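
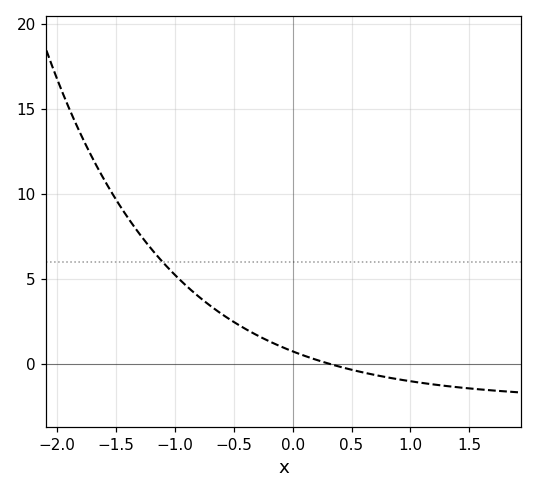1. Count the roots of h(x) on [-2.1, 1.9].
1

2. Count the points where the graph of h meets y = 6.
1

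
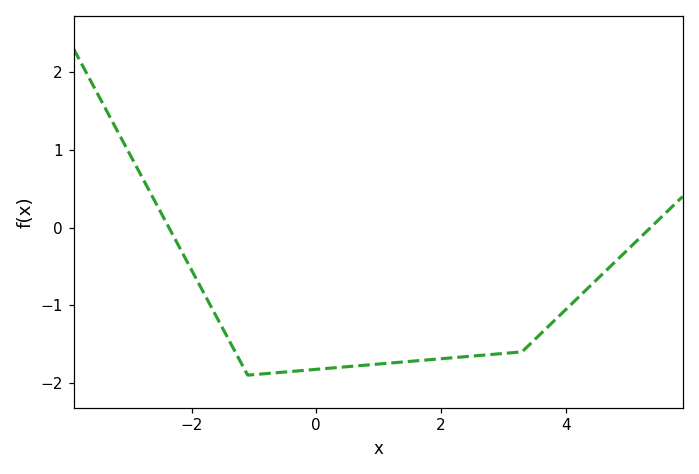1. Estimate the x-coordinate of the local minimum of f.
-1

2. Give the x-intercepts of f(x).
-2.4, 5.4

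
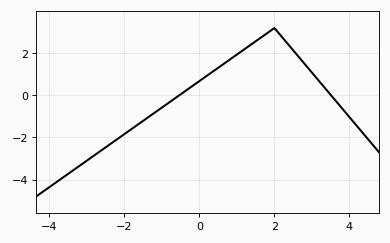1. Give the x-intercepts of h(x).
-0.539, 3.51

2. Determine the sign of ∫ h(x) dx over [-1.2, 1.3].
positive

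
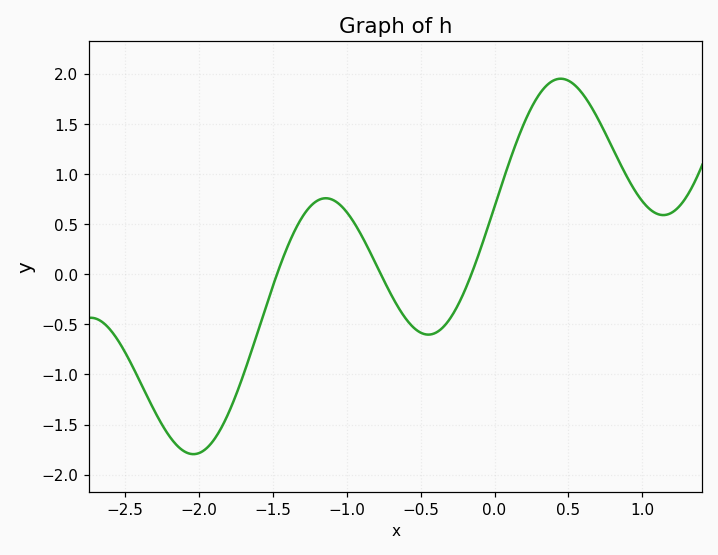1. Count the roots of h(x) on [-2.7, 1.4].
3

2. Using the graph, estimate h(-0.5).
-0.583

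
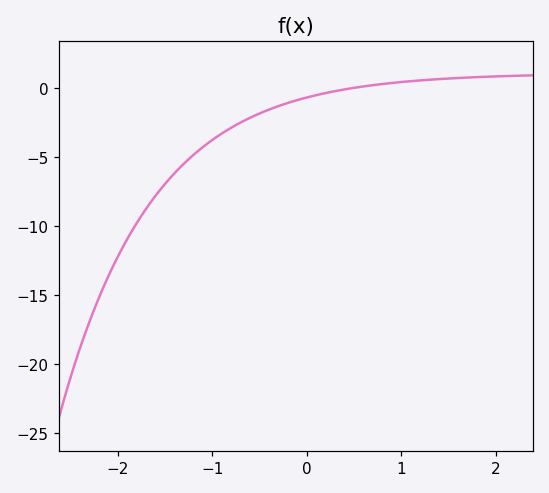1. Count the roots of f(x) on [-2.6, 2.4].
1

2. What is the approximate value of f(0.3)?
-0.22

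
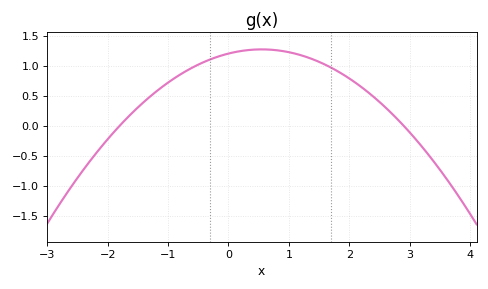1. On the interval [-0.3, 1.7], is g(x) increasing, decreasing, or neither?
neither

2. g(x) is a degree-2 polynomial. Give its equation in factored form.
y = -0.23(x + 1.8)(x - 2.9)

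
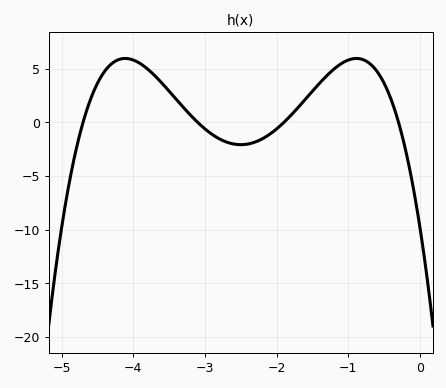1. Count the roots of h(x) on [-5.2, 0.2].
4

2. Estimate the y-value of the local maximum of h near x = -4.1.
5.97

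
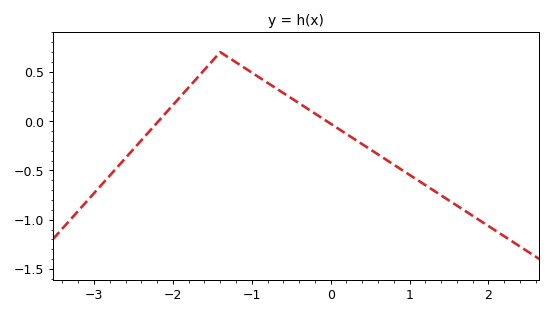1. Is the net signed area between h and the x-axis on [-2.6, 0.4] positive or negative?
positive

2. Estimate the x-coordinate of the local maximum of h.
-1.4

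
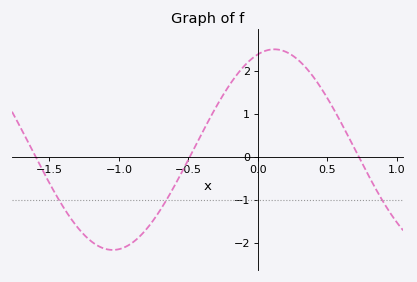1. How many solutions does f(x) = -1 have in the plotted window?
3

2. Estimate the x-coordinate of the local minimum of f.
-1.05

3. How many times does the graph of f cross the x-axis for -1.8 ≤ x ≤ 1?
3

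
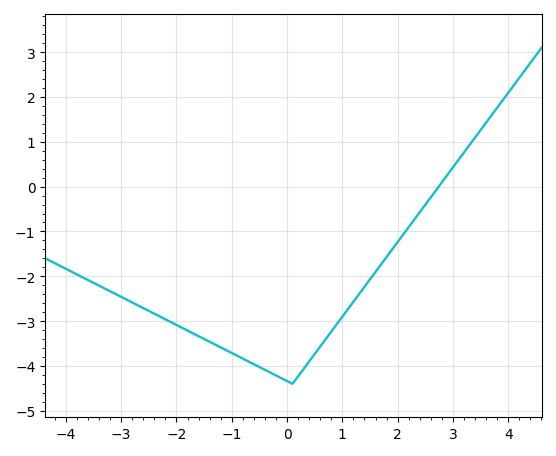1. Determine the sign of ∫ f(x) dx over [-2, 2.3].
negative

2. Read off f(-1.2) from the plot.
-3.6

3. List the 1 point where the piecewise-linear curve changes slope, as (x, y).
(0.1, -4.4)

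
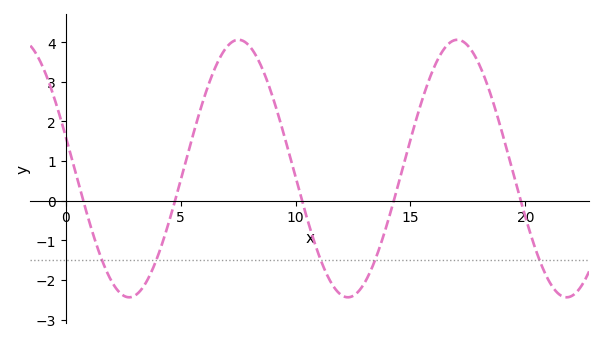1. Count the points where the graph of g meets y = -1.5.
5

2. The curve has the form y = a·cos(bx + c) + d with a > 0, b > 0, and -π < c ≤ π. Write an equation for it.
y = 3.25cos(0.66x + 1.32) + 0.81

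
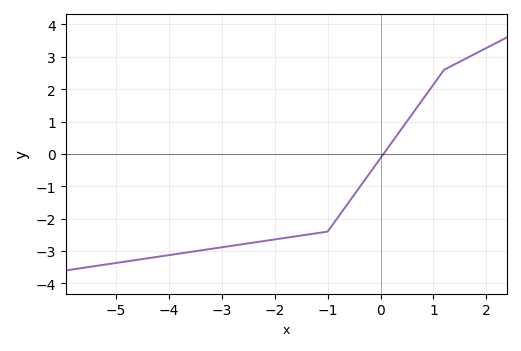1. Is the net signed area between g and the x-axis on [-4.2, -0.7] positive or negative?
negative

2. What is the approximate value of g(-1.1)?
-2.42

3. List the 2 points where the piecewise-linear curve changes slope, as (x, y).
(-1, -2.4); (1.2, 2.6)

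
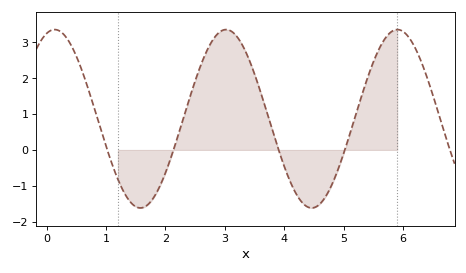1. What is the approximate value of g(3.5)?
2.11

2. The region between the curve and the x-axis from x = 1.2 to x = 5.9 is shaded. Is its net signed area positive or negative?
positive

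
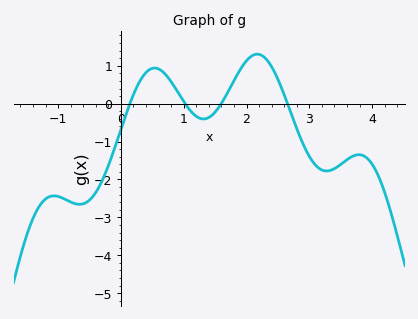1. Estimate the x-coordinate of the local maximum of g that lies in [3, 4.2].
3.8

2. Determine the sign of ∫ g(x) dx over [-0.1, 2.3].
positive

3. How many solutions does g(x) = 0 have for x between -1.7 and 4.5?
4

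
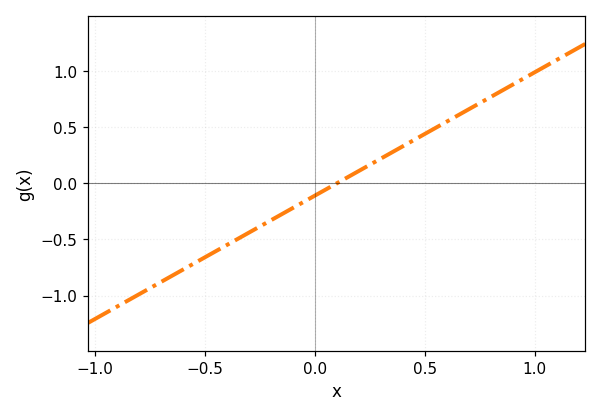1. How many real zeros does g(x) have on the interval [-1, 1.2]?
1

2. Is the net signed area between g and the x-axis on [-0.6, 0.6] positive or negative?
negative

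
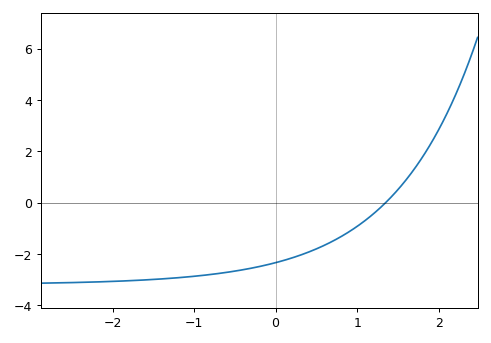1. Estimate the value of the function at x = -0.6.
-2.8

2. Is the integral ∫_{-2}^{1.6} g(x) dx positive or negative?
negative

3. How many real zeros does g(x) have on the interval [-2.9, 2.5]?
1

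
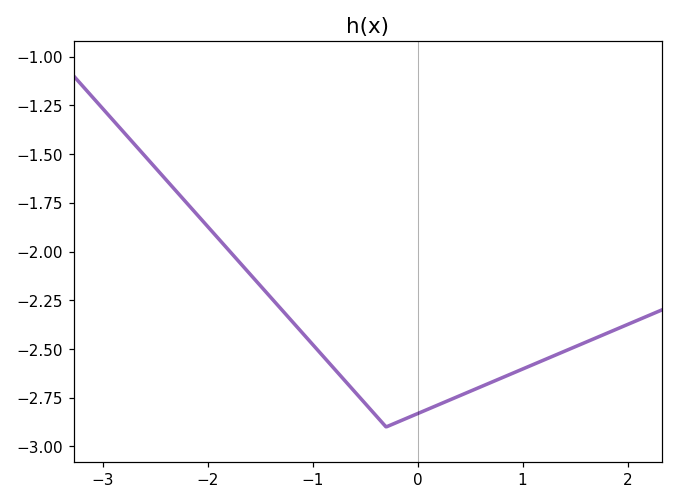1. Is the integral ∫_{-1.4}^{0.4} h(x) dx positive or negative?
negative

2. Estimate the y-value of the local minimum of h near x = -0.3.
-2.9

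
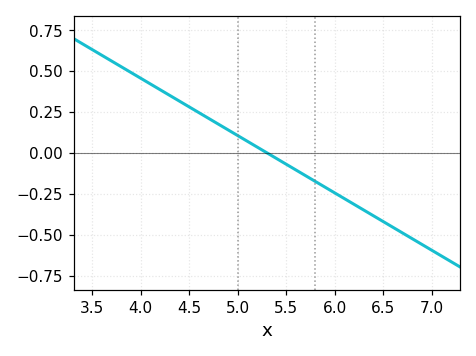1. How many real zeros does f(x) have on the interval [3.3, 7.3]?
1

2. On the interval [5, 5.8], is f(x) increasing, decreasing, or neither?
decreasing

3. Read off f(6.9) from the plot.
-0.56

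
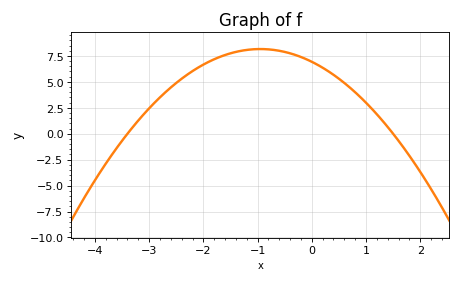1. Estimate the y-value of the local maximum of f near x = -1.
8.16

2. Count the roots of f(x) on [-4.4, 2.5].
2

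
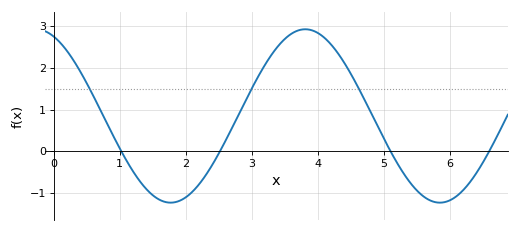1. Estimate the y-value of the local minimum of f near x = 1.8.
-1.2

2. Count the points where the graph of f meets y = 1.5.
3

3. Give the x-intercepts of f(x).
1, 2.5, 5.1, 6.6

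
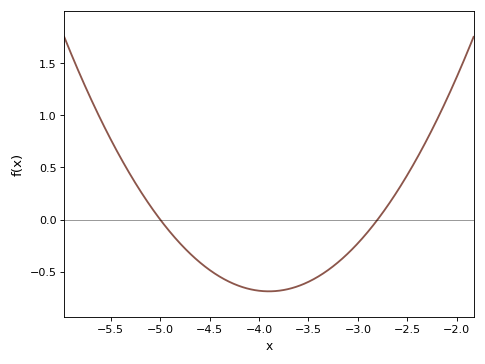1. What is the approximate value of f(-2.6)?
0.274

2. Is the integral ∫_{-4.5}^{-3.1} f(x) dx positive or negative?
negative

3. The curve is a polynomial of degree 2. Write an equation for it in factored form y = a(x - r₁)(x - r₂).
y = 0.57(x + 5)(x + 2.8)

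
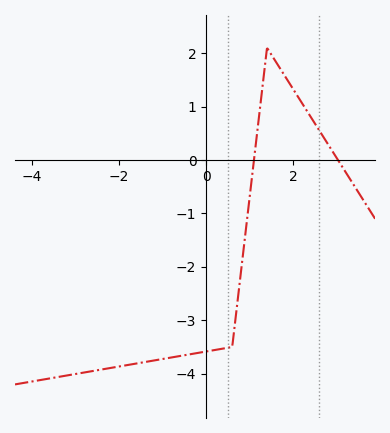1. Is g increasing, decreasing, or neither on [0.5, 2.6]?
neither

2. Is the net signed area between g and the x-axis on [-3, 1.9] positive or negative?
negative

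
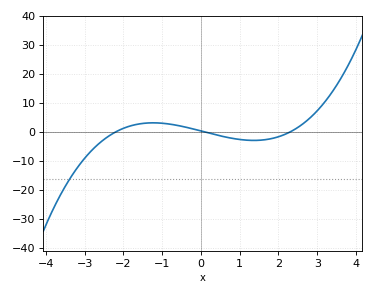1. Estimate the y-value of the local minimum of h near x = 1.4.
-2.91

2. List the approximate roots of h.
-2.2, 0.1, 2.3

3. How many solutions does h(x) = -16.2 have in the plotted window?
1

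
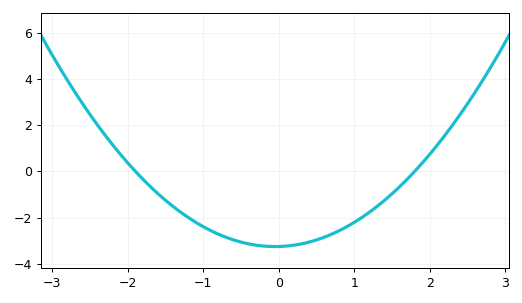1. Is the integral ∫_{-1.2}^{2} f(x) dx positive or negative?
negative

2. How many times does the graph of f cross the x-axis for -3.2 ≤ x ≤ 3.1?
2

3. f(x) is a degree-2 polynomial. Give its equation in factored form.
y = 0.95(x + 1.9)(x - 1.8)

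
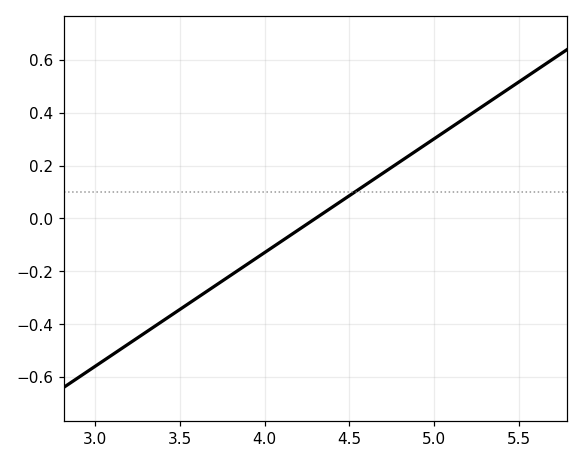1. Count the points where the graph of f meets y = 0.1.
1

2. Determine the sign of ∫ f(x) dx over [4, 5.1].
positive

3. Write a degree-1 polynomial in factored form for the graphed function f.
y = 0.43(x - 4.3)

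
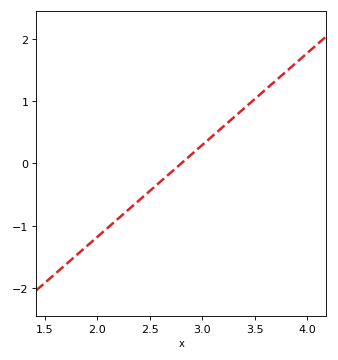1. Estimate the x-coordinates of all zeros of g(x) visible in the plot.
2.8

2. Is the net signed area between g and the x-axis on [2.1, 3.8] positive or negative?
positive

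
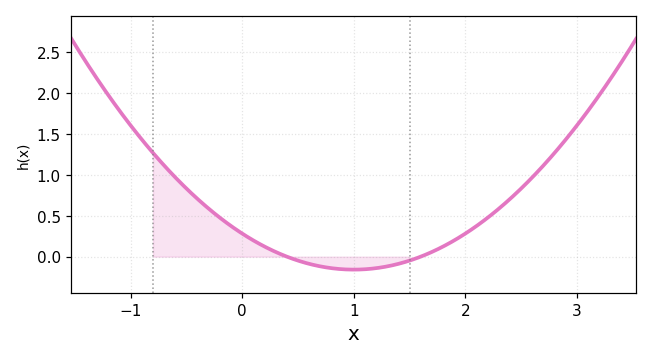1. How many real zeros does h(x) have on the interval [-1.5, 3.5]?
2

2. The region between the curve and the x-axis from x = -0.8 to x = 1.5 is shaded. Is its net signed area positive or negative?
positive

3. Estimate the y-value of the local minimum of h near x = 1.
-0.15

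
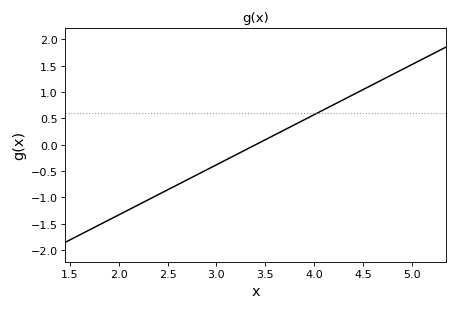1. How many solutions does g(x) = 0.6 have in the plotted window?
1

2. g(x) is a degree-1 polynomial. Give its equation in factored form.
y = 0.95(x - 3.4)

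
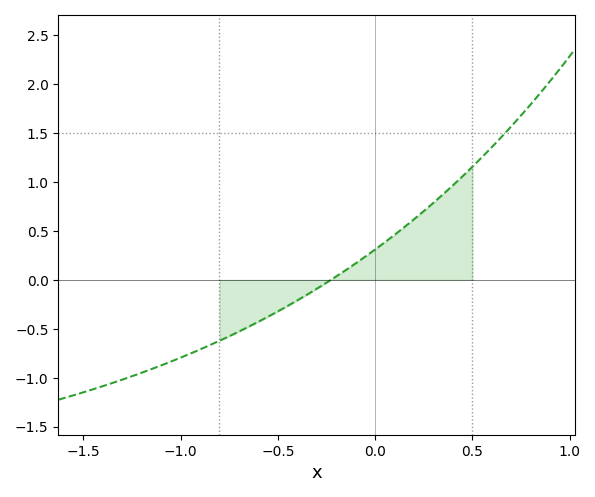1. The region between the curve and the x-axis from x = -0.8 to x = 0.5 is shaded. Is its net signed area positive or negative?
positive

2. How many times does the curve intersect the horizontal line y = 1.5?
1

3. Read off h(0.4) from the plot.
0.95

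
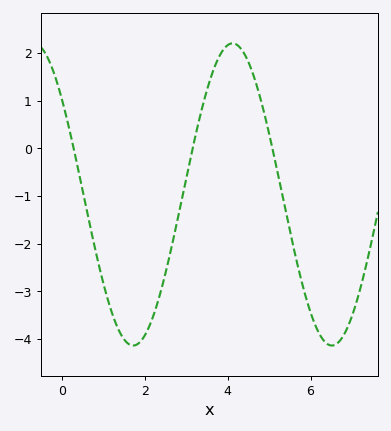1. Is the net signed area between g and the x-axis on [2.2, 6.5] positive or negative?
negative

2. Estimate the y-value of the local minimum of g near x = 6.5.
-4.14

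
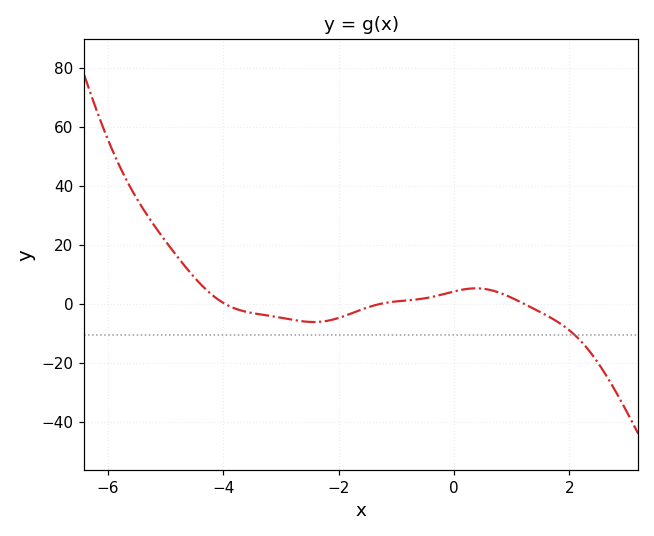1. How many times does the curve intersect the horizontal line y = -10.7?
1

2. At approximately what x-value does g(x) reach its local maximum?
0.4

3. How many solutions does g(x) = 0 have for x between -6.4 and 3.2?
3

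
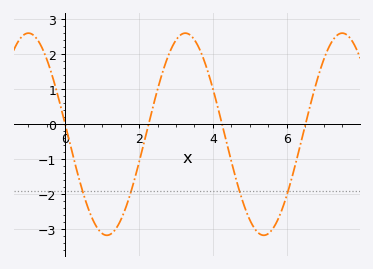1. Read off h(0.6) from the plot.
-2.34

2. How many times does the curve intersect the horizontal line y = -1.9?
4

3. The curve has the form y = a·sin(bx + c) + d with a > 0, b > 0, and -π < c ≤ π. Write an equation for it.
y = 2.89sin(1.48x + 3.04) - 0.29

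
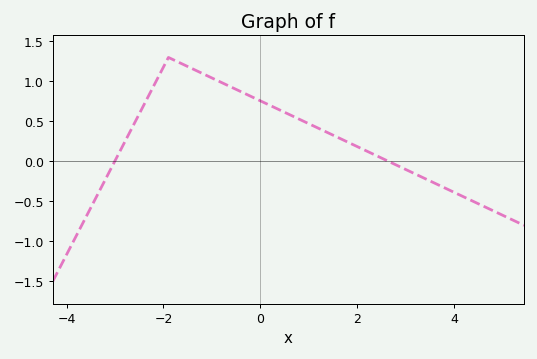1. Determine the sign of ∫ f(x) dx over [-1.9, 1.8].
positive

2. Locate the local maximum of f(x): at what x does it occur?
-1.8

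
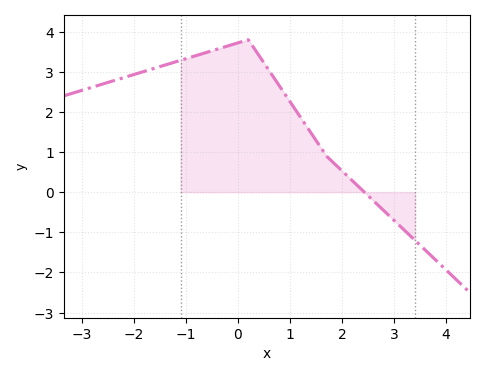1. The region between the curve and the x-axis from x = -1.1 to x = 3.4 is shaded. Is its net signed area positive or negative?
positive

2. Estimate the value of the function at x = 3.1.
-0.829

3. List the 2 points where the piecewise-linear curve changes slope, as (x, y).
(0.2, 3.8); (1.7, 0.9)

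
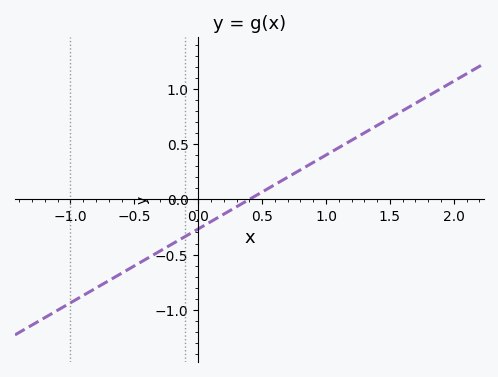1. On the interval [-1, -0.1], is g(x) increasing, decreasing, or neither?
increasing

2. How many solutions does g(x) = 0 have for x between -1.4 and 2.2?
1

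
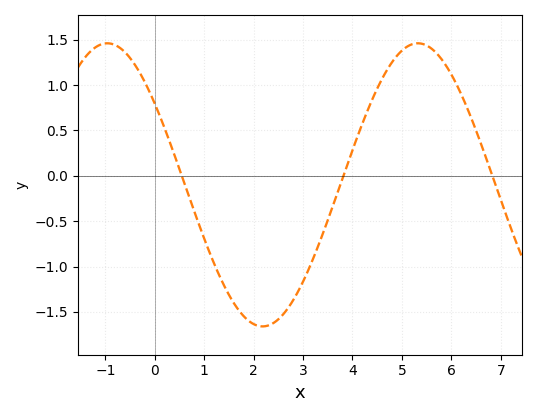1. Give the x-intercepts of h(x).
0.547, 3.82, 6.83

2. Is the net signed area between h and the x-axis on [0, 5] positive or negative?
negative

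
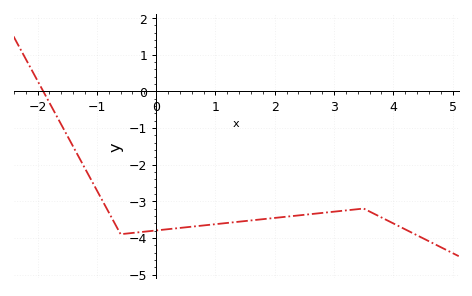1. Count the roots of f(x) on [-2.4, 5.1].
1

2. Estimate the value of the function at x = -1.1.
-2.41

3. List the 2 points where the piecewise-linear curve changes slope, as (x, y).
(-0.6, -3.9); (3.5, -3.2)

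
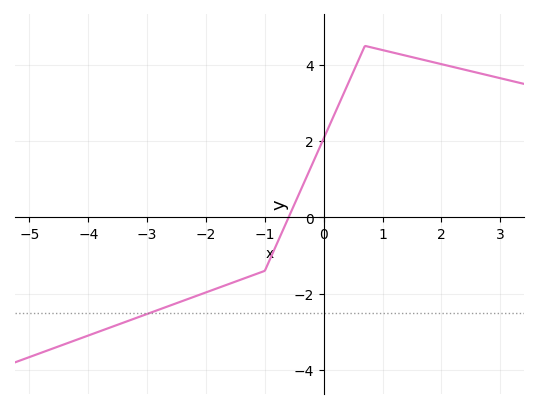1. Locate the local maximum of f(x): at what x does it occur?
0.702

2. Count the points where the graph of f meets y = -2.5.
1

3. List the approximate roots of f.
-0.597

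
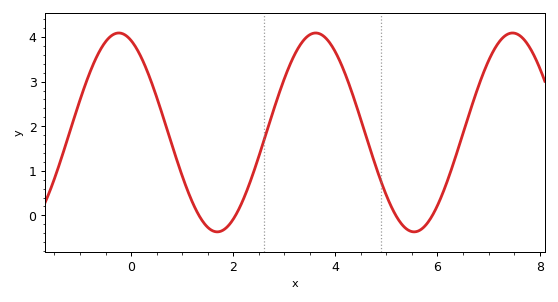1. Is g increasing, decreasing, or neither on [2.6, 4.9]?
neither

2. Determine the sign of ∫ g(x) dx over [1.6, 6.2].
positive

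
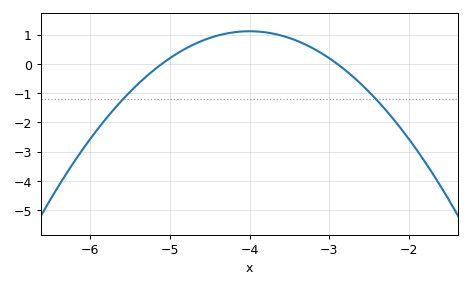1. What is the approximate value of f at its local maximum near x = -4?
1.11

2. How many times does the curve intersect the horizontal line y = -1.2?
2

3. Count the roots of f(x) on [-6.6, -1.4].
2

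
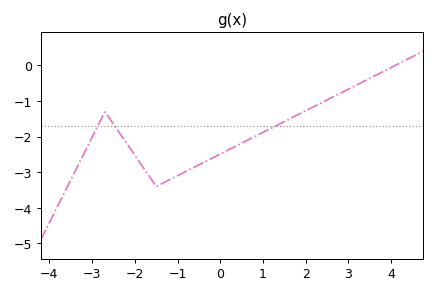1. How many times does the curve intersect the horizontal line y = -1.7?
3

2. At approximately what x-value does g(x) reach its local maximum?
-2.8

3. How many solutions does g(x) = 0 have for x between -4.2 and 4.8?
1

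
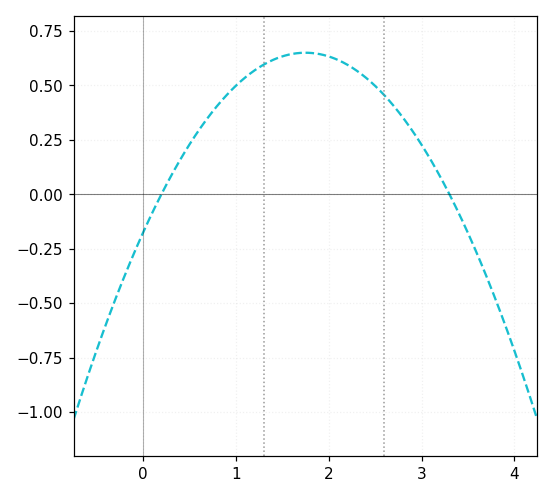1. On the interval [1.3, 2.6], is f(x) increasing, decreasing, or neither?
neither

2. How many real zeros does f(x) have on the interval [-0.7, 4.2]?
2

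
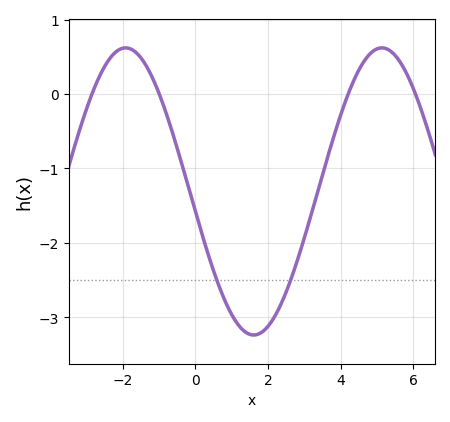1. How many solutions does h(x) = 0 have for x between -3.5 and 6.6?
4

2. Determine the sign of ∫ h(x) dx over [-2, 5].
negative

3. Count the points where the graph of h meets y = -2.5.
2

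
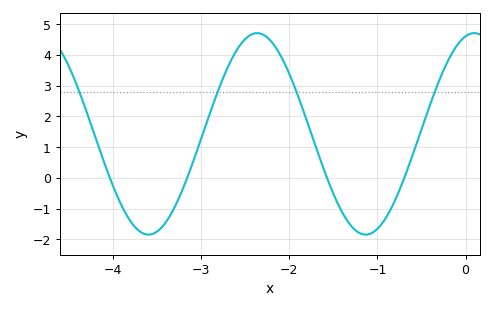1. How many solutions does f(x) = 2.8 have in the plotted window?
4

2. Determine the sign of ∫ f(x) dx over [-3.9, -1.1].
positive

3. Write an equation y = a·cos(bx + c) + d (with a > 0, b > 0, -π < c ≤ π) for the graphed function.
y = 3.28cos(2.55x - 0.252) + 1.43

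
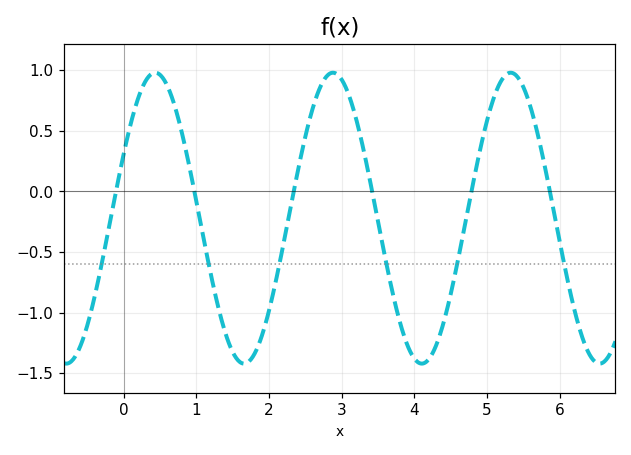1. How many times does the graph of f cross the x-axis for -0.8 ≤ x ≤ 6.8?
6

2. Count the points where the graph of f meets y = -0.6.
6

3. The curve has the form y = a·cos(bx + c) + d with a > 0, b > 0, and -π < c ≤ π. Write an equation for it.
y = 1.2cos(2.6x - 1.1) - 0.22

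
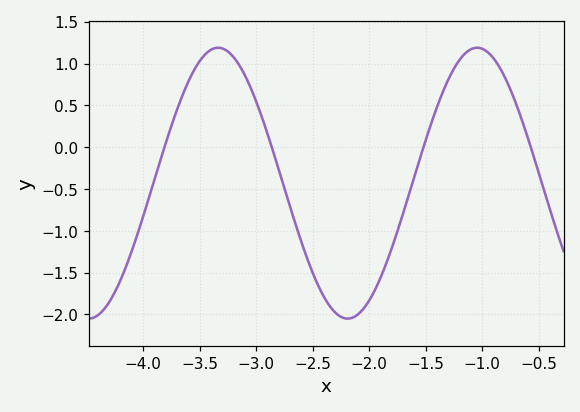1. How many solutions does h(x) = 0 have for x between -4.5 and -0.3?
4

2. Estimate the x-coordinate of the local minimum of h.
-2.2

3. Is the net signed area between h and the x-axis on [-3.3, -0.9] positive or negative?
negative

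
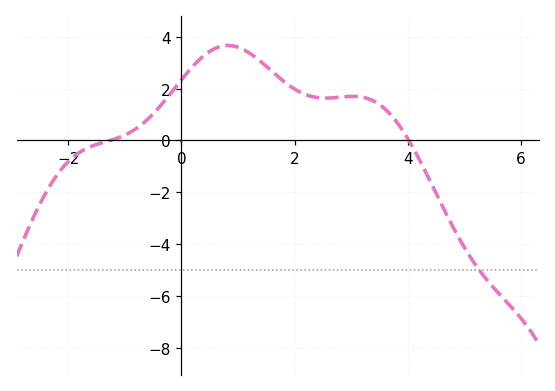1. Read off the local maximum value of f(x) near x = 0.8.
3.6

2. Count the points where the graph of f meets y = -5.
1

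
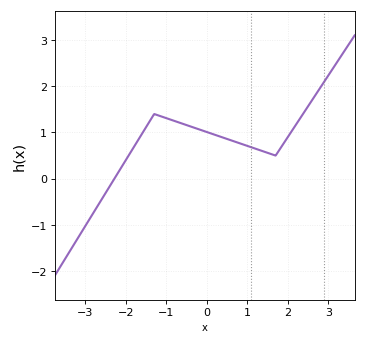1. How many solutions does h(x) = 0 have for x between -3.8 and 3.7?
1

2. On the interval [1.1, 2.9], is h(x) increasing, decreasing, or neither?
neither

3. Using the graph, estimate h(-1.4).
1.26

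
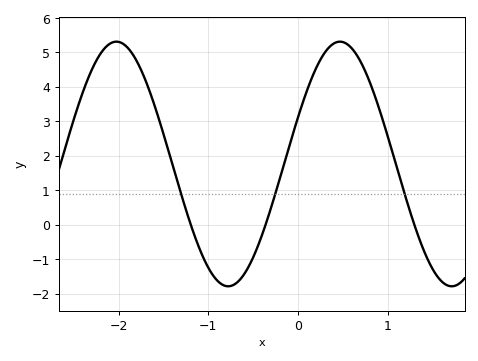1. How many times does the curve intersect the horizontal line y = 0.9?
3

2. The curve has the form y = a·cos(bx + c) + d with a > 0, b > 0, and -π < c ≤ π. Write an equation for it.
y = 3.55cos(2.52x - 1.18) + 1.76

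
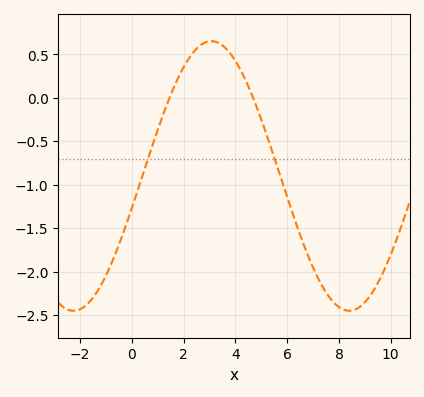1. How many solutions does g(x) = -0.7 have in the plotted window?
2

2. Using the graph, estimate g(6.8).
-1.8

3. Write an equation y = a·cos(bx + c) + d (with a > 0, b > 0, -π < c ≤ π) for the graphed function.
y = 1.55cos(0.59x - 1.8) - 0.9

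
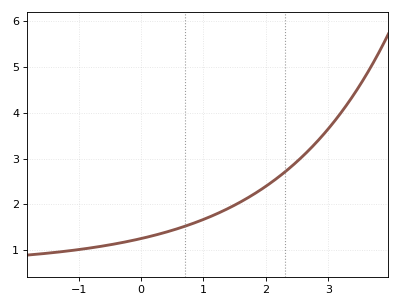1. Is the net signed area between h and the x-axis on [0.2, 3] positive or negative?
positive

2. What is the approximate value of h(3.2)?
4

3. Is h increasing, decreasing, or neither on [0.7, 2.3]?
increasing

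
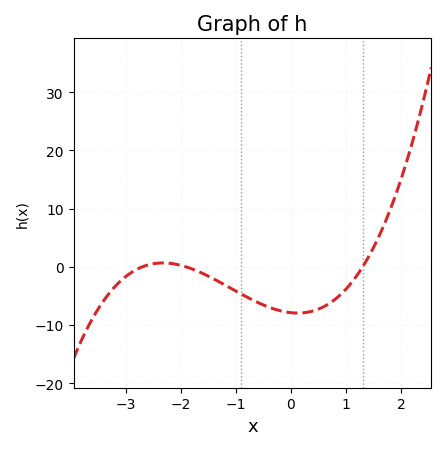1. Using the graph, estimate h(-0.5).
-6.54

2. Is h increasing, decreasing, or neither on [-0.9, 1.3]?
neither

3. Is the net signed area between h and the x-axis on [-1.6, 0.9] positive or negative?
negative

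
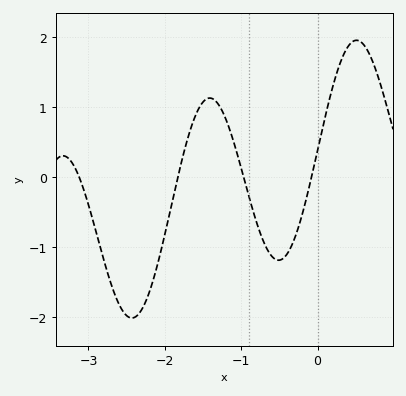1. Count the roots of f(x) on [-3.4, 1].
4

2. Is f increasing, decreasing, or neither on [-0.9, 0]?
neither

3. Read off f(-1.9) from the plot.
-0.335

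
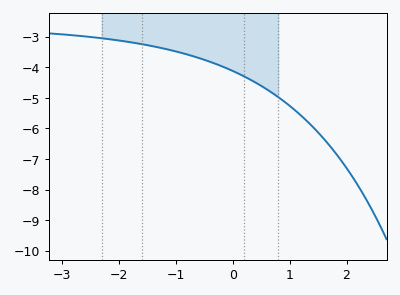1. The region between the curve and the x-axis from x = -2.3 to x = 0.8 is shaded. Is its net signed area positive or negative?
negative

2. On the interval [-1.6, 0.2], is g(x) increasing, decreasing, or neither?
decreasing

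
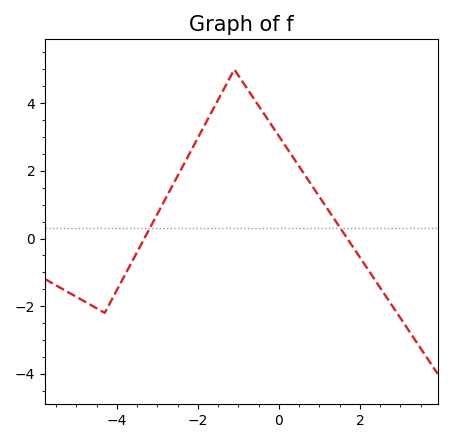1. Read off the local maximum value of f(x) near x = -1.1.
5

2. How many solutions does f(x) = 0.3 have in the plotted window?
2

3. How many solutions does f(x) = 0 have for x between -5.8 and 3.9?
2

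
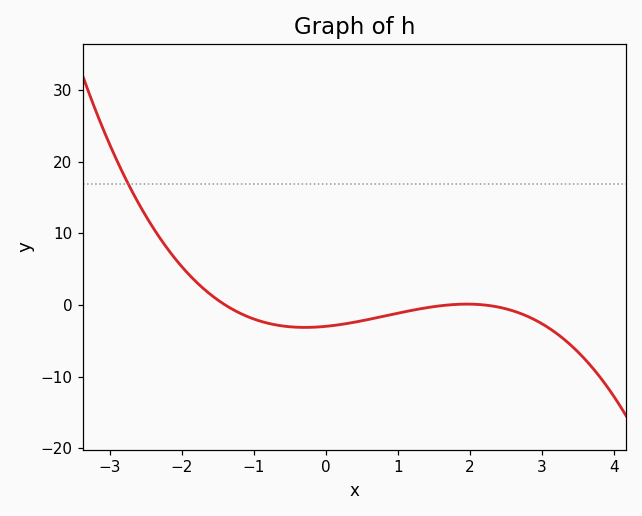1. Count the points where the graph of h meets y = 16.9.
1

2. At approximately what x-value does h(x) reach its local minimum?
-0.294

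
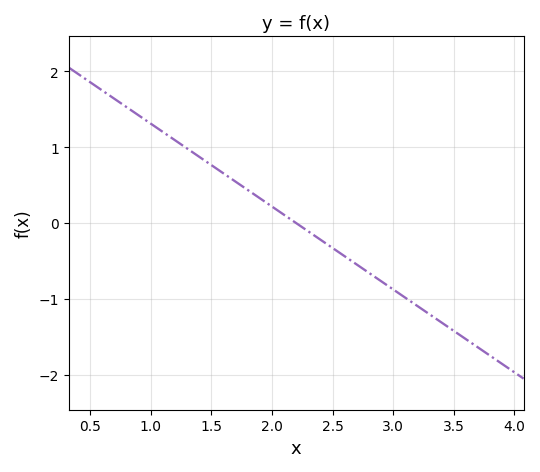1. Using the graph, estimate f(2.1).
0.1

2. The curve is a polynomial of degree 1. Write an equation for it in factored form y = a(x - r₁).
y = -1.09(x - 2.2)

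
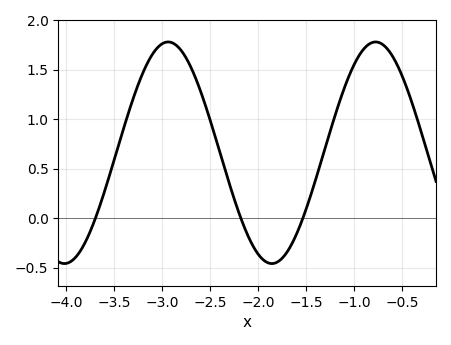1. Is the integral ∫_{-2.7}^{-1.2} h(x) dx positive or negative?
positive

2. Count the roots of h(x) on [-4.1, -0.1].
3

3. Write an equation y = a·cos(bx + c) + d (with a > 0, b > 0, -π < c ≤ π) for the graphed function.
y = 1.12cos(2.91x + 2.26) + 0.66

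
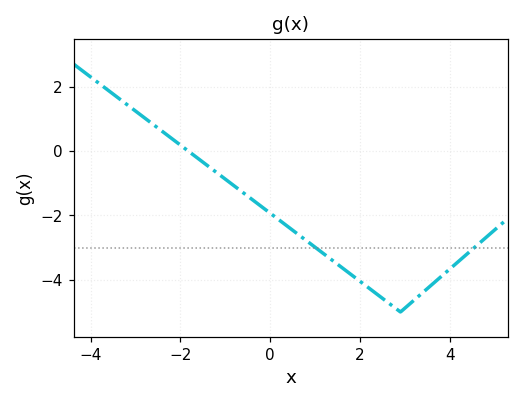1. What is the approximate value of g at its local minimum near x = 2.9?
-5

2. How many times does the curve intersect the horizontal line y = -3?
2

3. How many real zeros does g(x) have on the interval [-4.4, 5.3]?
1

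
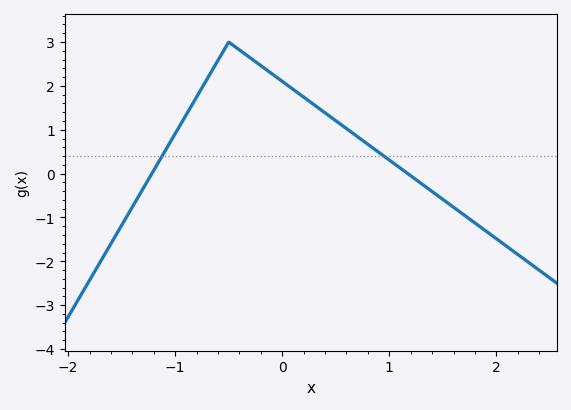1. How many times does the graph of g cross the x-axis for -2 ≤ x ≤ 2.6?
2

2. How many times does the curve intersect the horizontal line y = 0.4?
2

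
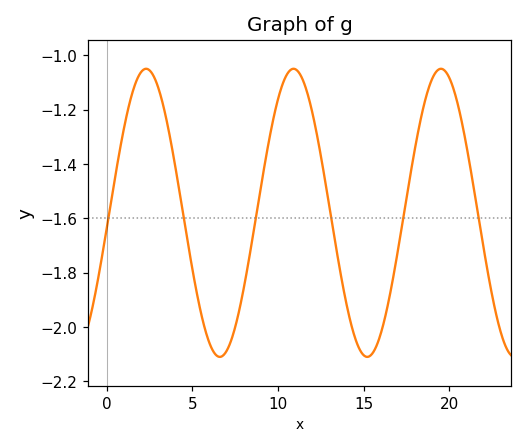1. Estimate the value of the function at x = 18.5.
-1.18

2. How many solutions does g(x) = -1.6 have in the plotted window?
6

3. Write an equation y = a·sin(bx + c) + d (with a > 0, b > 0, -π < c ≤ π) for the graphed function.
y = 0.53sin(0.73x - 0.11) - 1.58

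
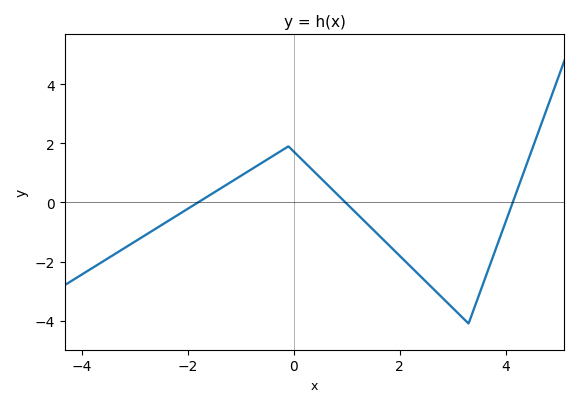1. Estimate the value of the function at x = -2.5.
-0.771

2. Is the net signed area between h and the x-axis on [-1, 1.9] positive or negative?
positive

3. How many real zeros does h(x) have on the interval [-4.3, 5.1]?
3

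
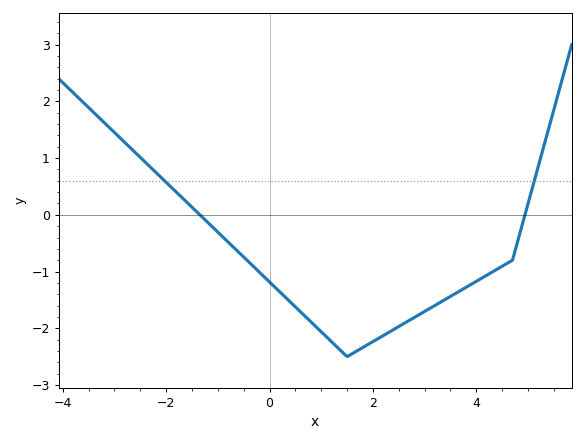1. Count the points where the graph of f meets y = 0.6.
2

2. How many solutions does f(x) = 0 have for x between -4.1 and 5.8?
2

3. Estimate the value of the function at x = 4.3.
-1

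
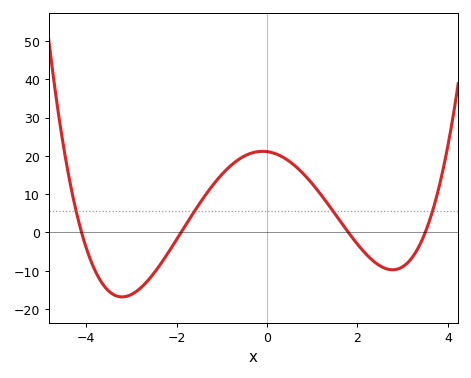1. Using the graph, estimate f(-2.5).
-10.7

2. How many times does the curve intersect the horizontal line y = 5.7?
4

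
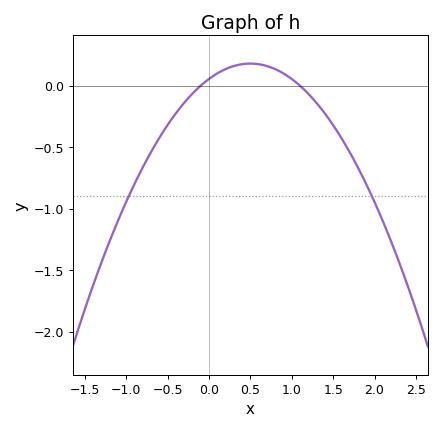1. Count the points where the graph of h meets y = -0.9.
2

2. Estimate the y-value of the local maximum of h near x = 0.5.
0.2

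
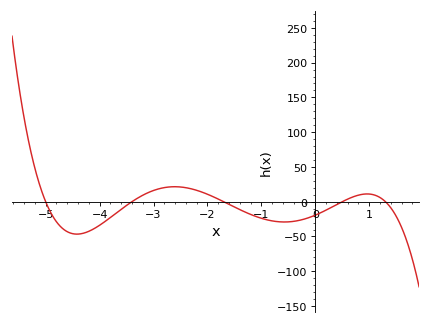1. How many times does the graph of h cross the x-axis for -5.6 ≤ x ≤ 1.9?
5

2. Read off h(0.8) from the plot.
10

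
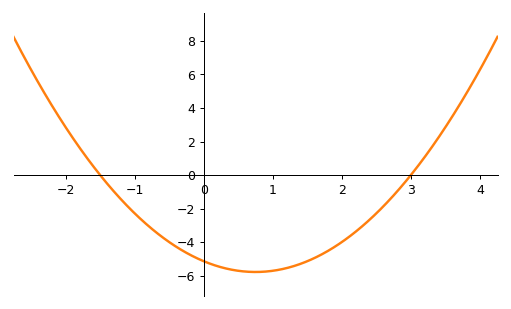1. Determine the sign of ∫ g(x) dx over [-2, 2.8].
negative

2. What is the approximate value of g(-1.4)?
-0.502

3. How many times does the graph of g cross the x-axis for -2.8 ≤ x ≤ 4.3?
2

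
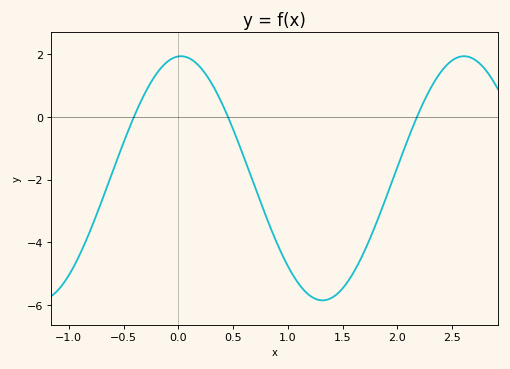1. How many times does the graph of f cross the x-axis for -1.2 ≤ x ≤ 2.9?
3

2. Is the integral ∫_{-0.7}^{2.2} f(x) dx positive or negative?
negative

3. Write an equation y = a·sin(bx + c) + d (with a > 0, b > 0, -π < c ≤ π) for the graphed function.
y = 3.9sin(2.43x + 1.51) - 1.96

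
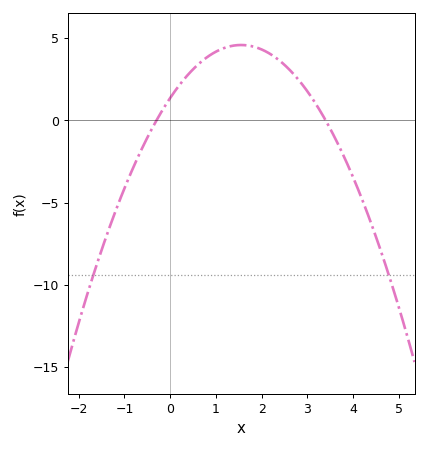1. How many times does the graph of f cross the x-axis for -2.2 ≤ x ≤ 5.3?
2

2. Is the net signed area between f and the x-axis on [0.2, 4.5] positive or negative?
positive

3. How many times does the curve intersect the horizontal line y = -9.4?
2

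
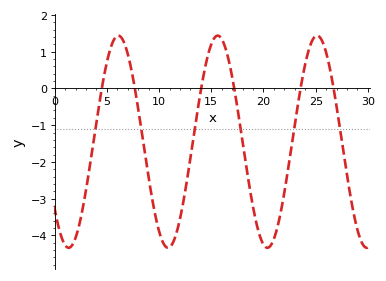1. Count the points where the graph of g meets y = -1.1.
6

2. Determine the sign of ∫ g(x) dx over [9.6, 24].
negative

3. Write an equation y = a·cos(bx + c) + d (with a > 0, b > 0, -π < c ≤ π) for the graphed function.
y = 2.89cos(0.66x + 2.3) - 1.45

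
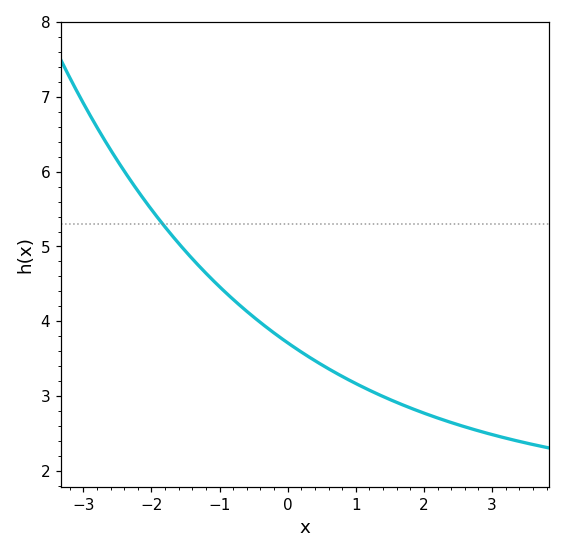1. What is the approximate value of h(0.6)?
3.4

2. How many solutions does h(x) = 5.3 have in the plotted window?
1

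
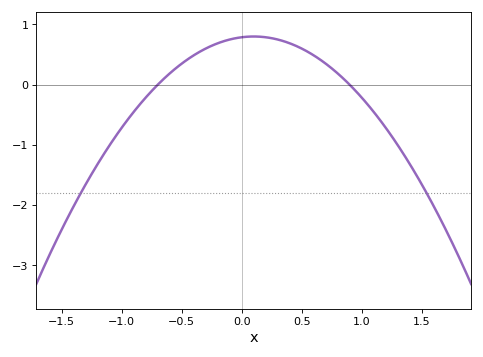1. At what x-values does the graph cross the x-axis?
-0.7, 0.9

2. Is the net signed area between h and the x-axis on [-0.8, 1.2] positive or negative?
positive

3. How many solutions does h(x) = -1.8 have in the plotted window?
2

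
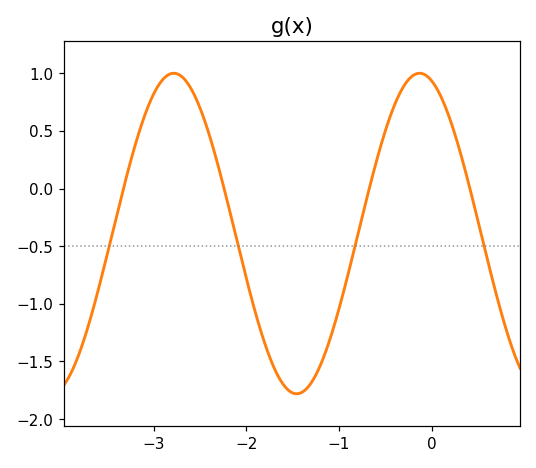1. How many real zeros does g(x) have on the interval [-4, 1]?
4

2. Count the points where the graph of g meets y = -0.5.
4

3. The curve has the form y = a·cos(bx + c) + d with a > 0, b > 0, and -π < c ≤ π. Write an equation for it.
y = 1.39cos(2.4x + 0.31) - 0.39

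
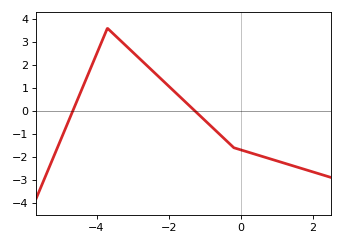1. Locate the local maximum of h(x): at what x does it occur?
-3.7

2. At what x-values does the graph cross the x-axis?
-4.66, -1.28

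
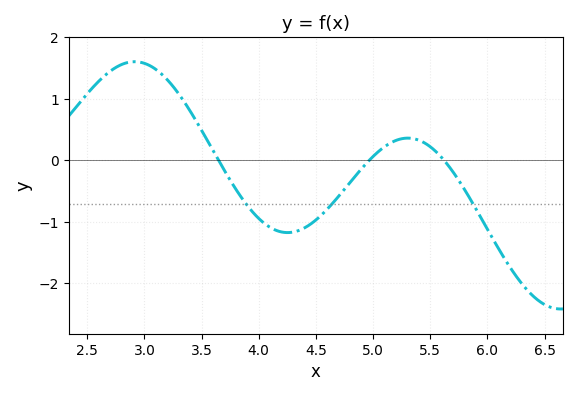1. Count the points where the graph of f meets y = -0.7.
3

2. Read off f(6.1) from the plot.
-1.44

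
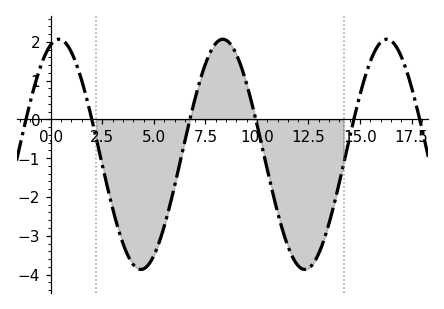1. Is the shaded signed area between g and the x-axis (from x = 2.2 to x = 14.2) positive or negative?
negative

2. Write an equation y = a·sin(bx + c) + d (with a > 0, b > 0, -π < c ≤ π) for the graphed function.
y = 2.97sin(0.79x + 1.3) - 0.9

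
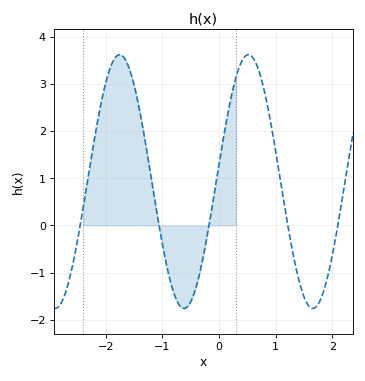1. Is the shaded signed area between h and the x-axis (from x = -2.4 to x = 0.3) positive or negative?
positive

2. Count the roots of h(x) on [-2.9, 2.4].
5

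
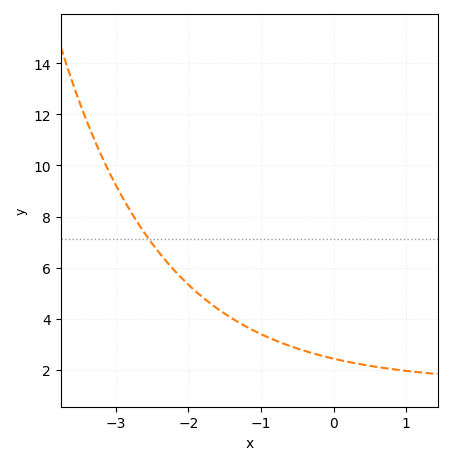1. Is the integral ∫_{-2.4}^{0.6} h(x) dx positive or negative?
positive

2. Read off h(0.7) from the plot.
2.06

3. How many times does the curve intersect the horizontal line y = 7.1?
1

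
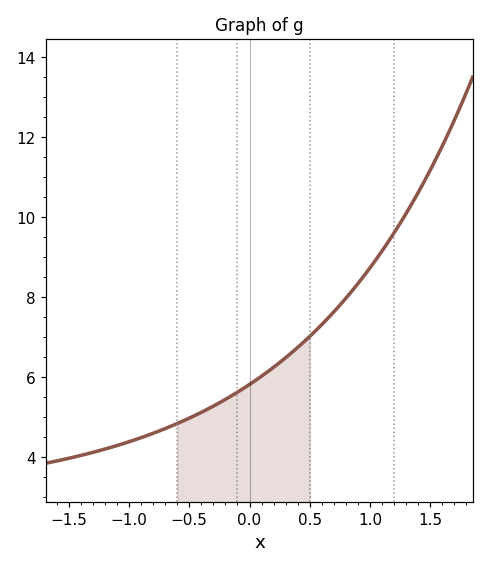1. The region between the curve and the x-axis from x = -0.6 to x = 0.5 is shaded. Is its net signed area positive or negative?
positive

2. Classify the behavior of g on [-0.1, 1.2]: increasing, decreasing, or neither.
increasing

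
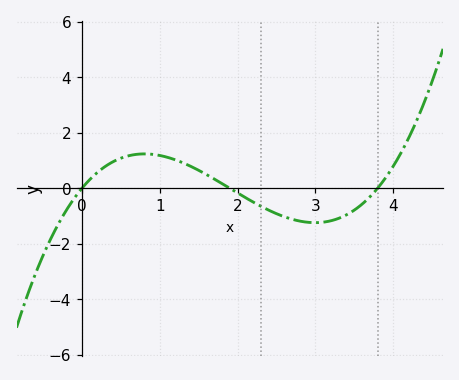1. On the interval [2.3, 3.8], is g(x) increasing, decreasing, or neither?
neither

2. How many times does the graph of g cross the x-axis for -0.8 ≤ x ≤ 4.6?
3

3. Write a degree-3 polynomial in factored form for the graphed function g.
y = 0.47(x - 0)(x - 1.9)(x - 3.8)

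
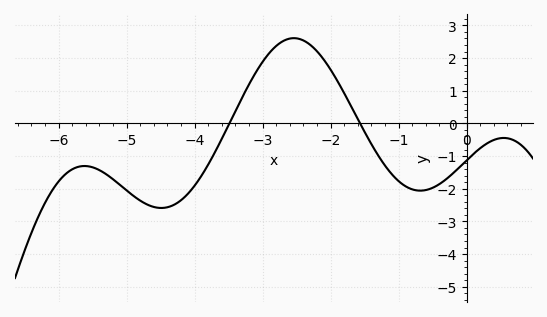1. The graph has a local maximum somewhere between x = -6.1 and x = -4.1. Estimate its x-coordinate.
-5.62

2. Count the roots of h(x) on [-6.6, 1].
2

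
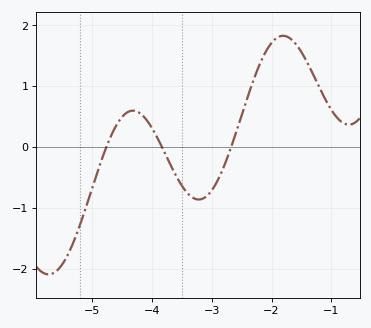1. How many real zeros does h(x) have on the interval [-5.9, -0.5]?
3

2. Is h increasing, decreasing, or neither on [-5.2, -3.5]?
neither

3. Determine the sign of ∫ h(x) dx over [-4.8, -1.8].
positive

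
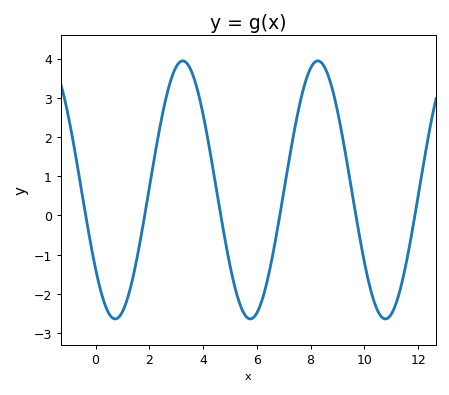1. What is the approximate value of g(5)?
-1.28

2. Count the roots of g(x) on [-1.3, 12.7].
6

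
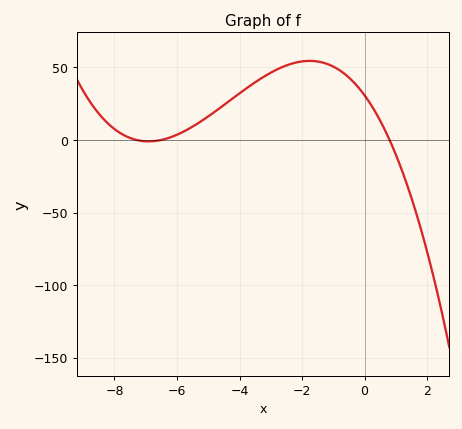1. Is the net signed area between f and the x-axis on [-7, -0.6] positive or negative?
positive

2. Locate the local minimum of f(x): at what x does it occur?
-6.91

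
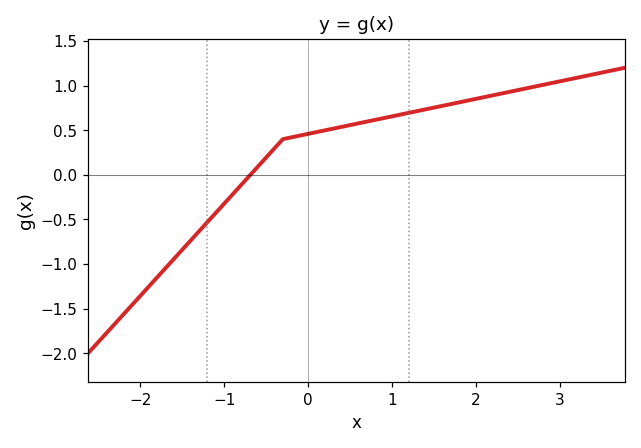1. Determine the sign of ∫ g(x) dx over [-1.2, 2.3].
positive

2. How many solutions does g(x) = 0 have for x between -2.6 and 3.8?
1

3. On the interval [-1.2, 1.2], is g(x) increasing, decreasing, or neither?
increasing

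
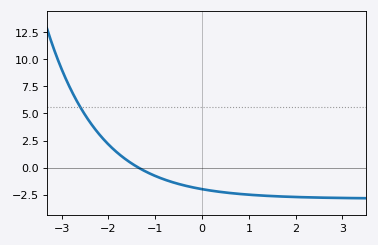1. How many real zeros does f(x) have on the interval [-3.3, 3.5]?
1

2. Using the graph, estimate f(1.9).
-2.8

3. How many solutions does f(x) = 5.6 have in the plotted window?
1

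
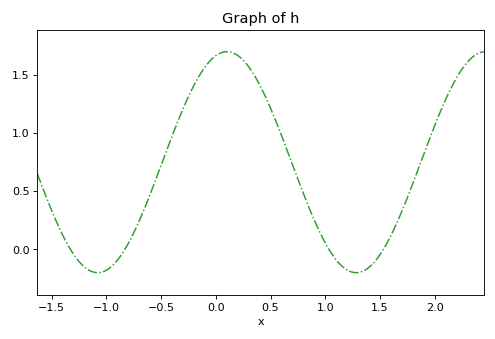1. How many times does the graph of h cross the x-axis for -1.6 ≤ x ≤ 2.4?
4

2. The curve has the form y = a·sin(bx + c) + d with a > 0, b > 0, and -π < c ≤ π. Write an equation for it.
y = 0.95sin(2.66x + 1.3) + 0.75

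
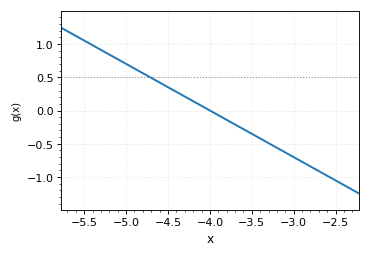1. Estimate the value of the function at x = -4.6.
0.42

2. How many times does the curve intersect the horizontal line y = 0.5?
1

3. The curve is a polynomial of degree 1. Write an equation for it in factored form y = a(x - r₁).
y = -0.7(x + 4)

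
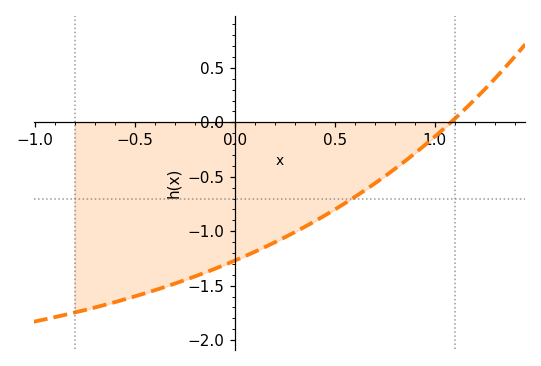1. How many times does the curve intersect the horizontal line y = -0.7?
1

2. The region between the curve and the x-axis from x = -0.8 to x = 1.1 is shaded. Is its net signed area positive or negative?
negative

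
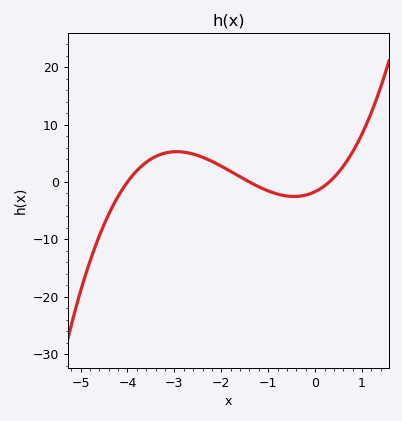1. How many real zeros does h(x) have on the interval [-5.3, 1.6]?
3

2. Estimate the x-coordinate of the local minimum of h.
-0.4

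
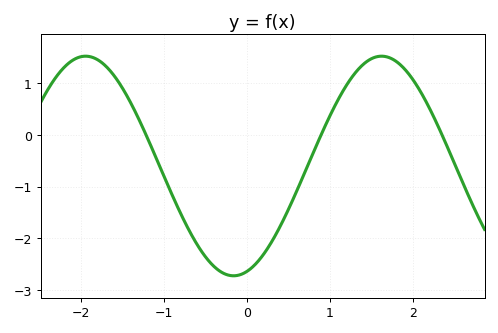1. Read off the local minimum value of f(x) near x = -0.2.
-2.72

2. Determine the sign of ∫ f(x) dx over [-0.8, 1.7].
negative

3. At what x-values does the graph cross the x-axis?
-1.22, 0.896, 2.35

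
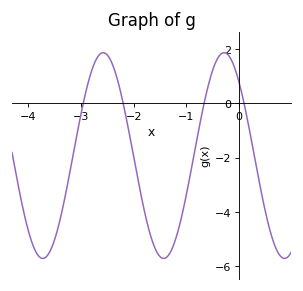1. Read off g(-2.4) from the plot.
1.4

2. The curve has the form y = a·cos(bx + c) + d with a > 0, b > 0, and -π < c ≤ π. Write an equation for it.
y = 3.79cos(2.7x + 0.78) - 1.92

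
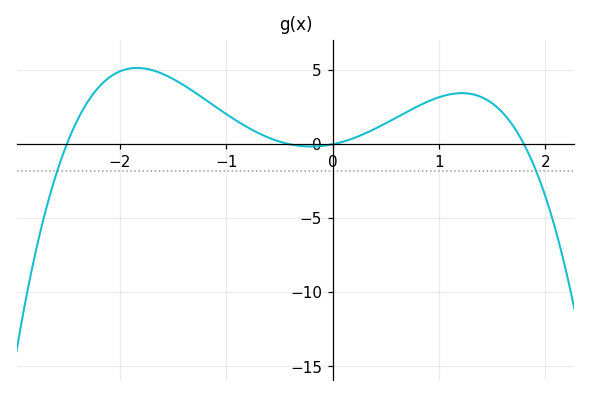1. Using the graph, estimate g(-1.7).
5.01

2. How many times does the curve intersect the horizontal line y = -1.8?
2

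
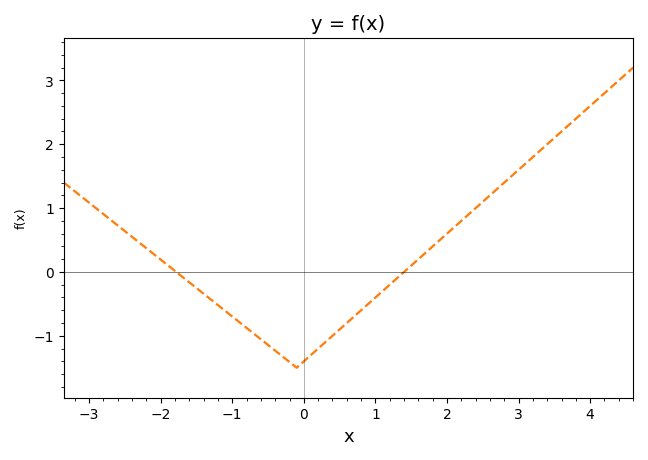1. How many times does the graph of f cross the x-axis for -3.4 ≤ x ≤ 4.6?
2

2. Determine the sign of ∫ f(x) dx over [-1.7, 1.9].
negative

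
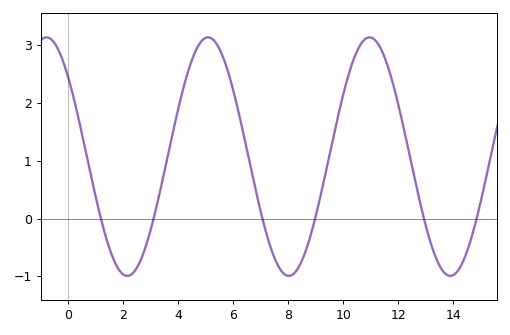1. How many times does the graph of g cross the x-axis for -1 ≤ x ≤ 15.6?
6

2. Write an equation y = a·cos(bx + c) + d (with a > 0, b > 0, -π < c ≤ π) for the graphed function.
y = 2.06cos(1.1x + 0.84) + 1.07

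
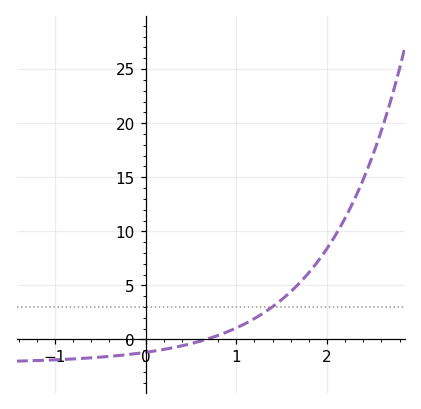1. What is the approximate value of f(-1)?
-2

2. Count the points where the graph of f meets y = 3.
1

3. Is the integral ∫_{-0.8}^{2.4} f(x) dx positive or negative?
positive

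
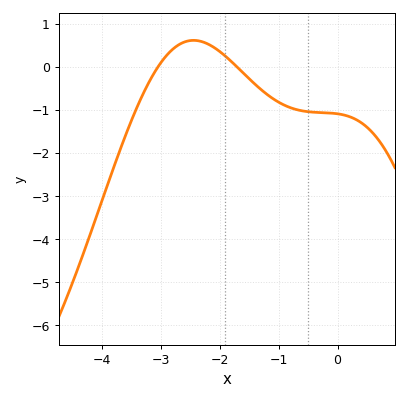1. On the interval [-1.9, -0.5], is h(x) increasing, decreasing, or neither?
decreasing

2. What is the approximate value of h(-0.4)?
-1.06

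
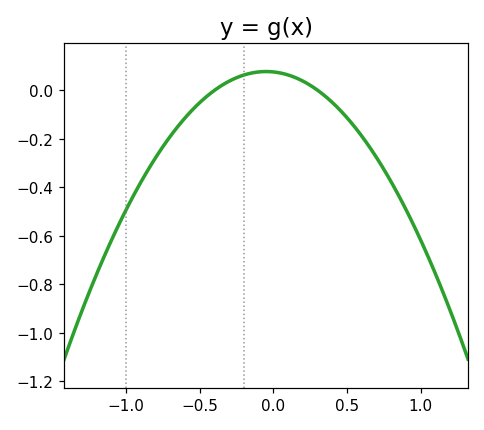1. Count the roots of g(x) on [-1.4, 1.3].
2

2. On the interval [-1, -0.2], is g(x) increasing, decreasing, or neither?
increasing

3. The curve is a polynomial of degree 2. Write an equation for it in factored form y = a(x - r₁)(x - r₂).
y = -0.63(x + 0.4)(x - 0.3)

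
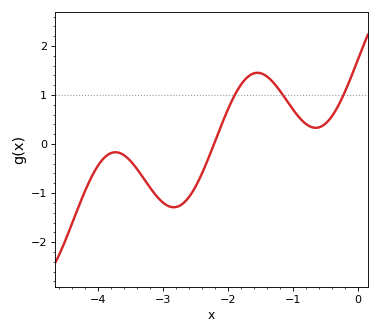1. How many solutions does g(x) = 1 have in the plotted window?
3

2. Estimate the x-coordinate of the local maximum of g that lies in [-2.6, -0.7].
-1.54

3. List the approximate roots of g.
-2.21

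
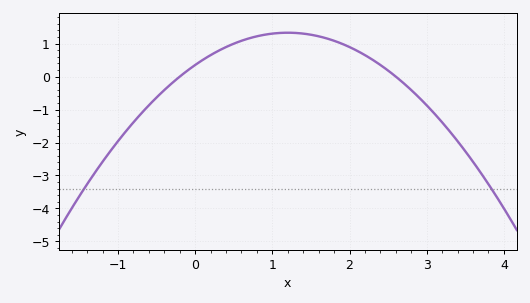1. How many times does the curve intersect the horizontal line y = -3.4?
2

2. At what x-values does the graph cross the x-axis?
-0.2, 2.6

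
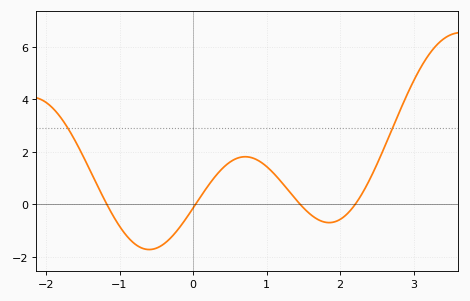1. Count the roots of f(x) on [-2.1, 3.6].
4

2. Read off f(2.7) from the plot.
2.82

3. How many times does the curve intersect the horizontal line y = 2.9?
2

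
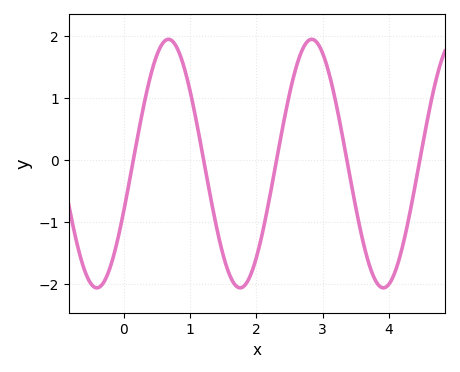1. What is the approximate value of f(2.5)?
1.08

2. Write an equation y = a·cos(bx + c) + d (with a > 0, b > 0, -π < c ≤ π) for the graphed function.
y = 2.01cos(2.91x - 1.96) - 0.06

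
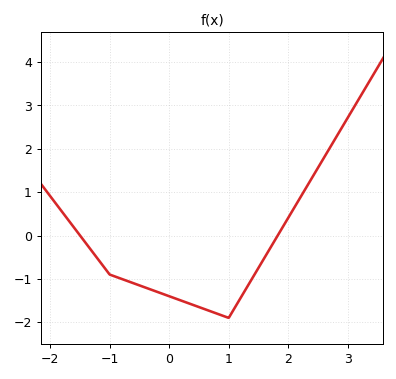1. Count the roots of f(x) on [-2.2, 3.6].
2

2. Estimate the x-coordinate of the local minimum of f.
0.998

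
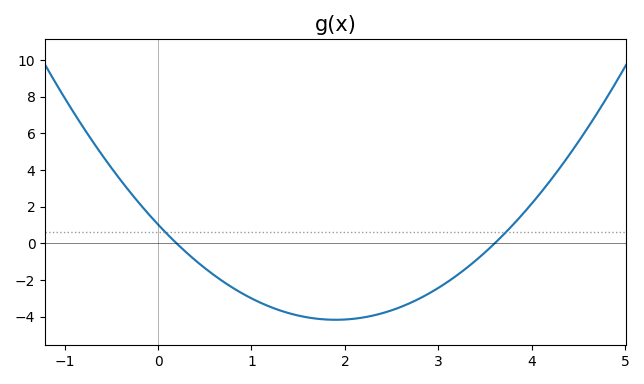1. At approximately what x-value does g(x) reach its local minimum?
1.9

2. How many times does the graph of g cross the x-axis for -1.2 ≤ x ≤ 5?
2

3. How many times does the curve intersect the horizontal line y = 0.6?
2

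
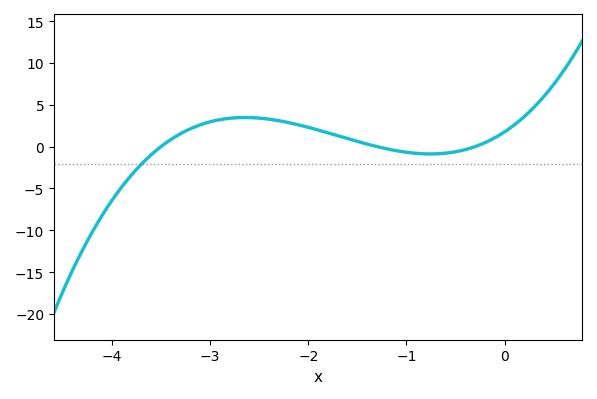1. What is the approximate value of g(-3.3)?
1.55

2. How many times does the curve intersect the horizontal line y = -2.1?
1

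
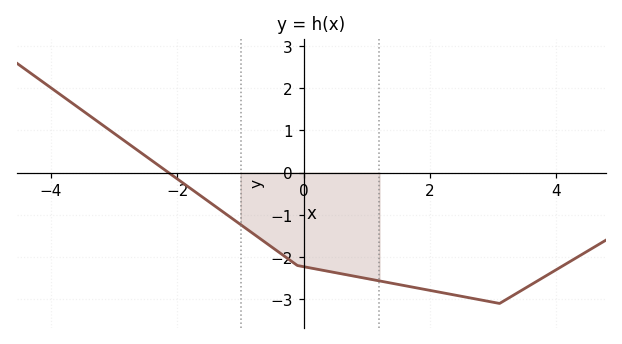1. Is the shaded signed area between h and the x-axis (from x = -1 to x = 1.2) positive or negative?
negative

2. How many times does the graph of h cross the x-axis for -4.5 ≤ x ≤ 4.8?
1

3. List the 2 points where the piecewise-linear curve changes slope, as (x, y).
(-0.1, -2.2); (3.1, -3.1)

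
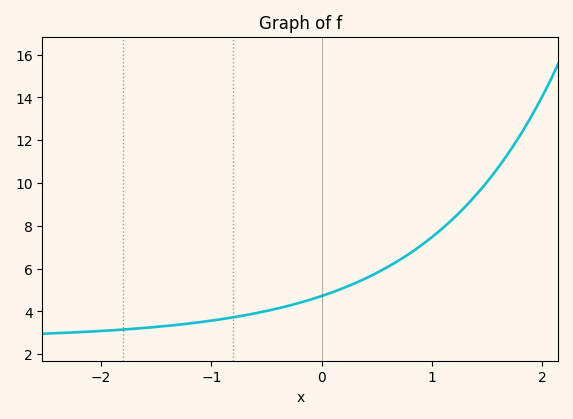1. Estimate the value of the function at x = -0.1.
4.56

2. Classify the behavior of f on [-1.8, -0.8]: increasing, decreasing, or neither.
increasing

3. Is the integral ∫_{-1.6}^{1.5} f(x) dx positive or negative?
positive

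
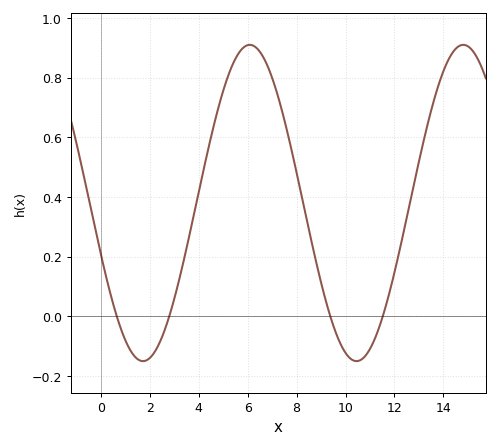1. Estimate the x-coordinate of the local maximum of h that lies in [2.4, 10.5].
6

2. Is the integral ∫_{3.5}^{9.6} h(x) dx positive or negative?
positive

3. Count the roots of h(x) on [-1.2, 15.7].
4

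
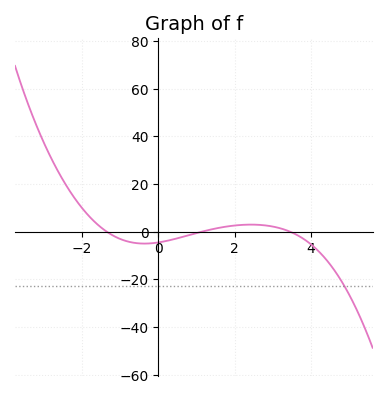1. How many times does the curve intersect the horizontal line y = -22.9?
1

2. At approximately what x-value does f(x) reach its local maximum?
2.4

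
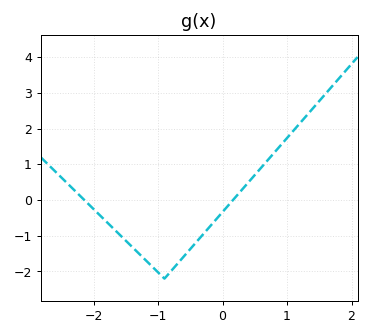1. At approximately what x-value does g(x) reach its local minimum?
-0.9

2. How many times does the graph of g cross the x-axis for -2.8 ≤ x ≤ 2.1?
2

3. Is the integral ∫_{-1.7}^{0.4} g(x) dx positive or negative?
negative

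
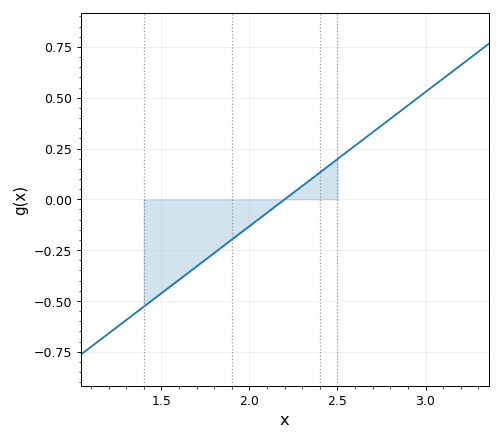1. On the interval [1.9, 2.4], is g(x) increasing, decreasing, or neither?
increasing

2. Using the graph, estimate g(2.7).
0.34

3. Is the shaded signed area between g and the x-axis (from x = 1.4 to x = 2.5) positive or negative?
negative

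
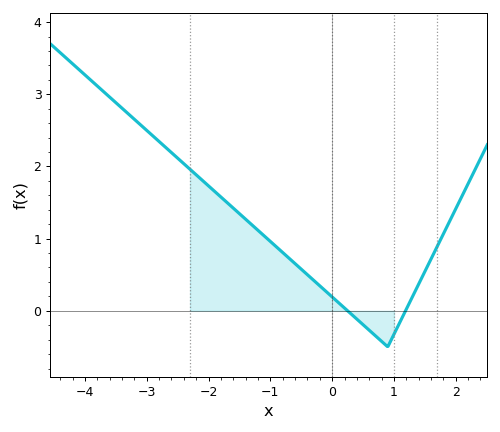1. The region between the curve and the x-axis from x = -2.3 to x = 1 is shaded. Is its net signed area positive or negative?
positive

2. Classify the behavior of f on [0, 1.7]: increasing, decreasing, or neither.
neither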